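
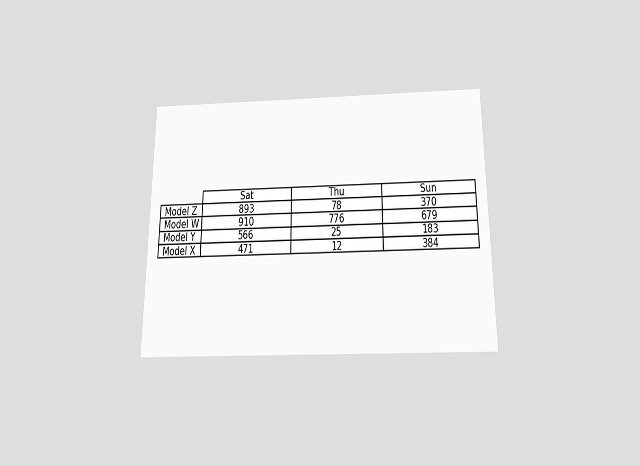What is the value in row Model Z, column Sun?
370

The chart is viewed slightly from below. The (Model Z, Sun) cell reads 370.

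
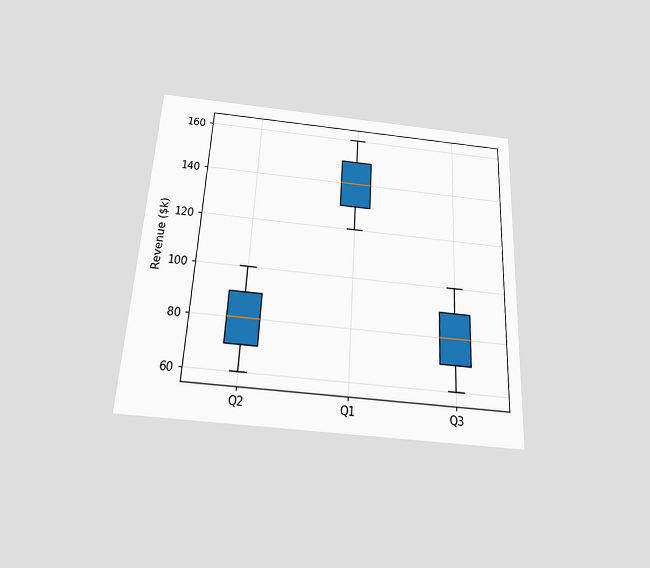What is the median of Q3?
$80k

The chart is tilted about 3° clockwise and viewed slightly from below. The median line in the Q3 box sits at $80k.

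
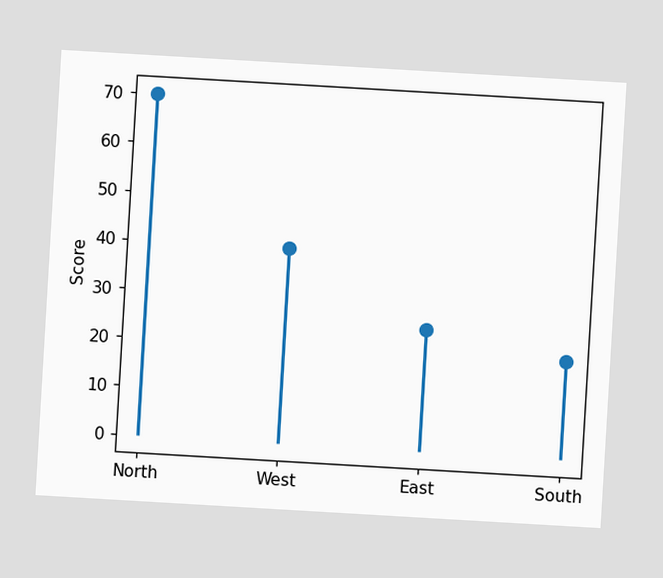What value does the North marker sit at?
70

The chart is tilted about 3° clockwise. The North marker sits at 70.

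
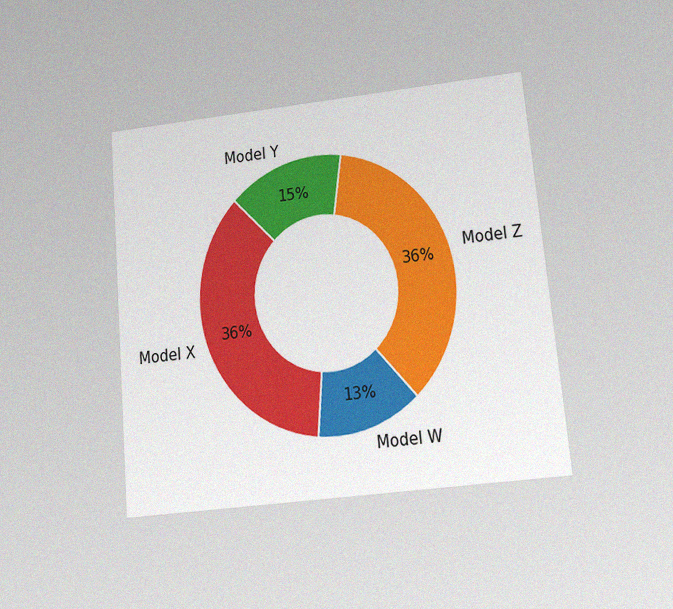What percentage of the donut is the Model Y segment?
The chart is tilted about 5° counter-clockwise and viewed at a slight angle, with some photo noise. The Model Y segment takes up 15% of the ring.

15%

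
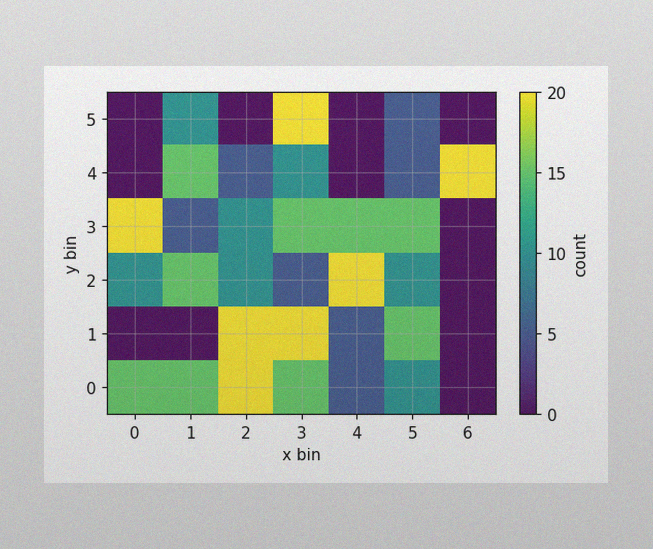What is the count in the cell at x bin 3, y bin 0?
15

The image has some photo noise and uneven lighting. Matching the cell (3, 0) against the colorbar gives 15.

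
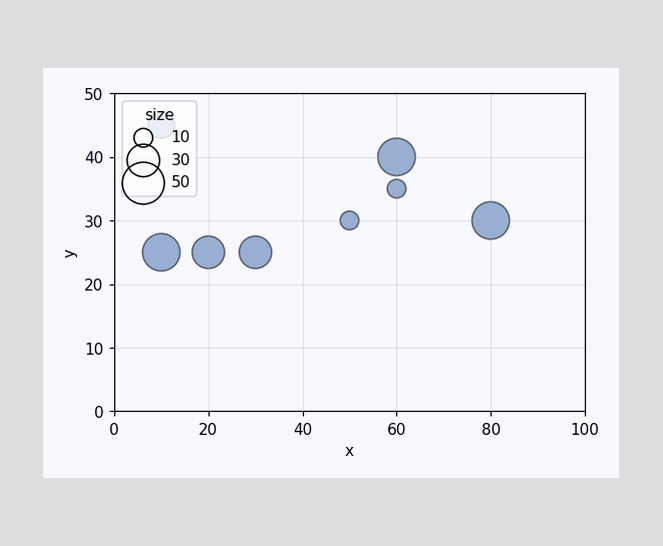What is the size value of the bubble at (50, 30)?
10

Matching the bubble at (50, 30) against the size legend gives 10.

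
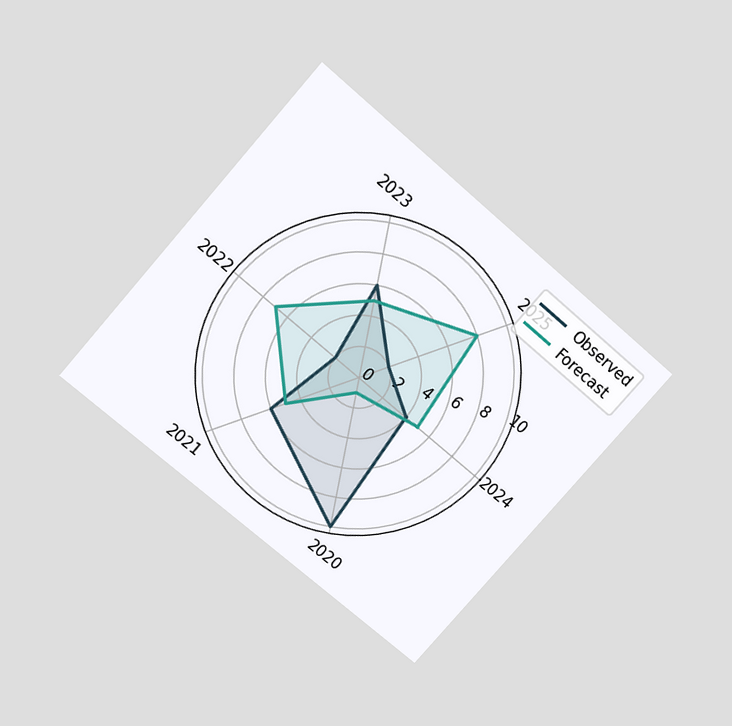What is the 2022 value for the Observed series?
The chart is tilted about 41° clockwise and viewed slightly from above. On the 2022 axis, Observed reaches 2.

2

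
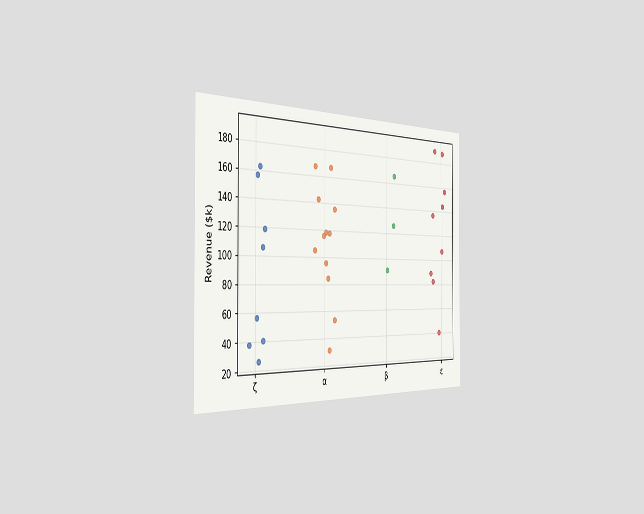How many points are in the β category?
3

The chart is viewed slightly from the left. Counting the markers in the β column gives 3.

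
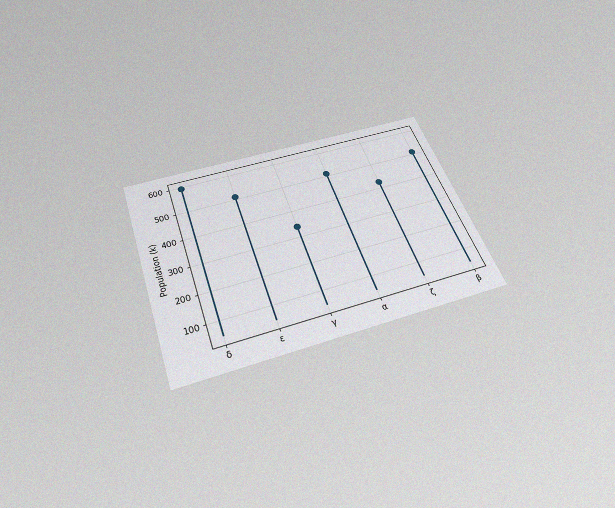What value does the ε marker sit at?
510k

The chart is tilted about 20° counter-clockwise and viewed slightly from below, with some photo noise. The ε marker sits at 510k.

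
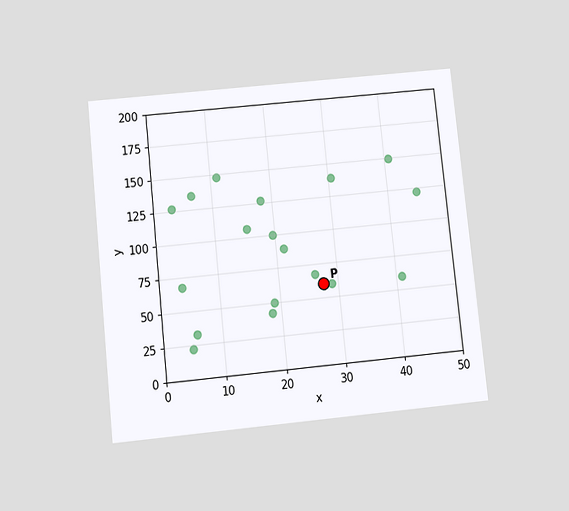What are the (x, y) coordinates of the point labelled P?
(27.5, 60)

The chart is tilted about 6° counter-clockwise and viewed slightly from below. Following the gridlines from P to each axis, P sits at (27.5, 60).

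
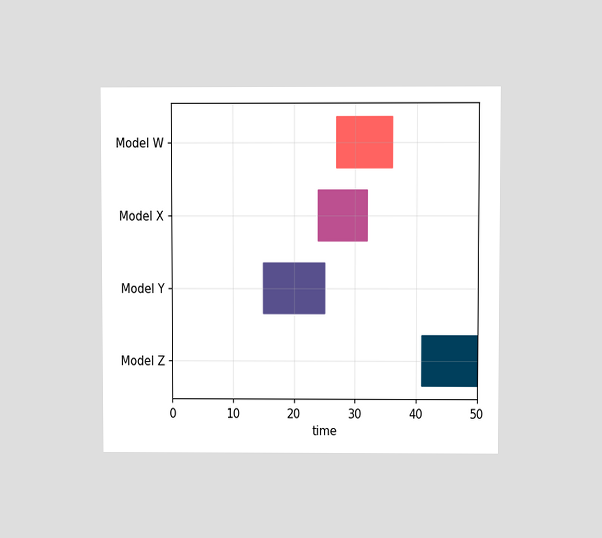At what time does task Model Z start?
41

The chart is viewed at a slight angle. The Model Z bar begins at t=41.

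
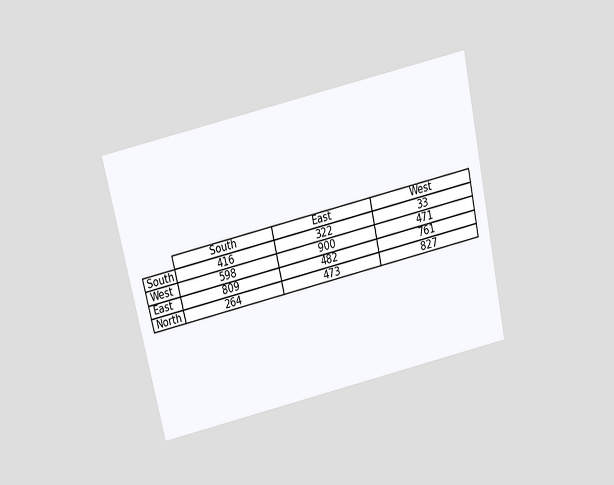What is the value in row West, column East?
900

The chart is tilted about 13° counter-clockwise and viewed slightly from above. The (West, East) cell reads 900.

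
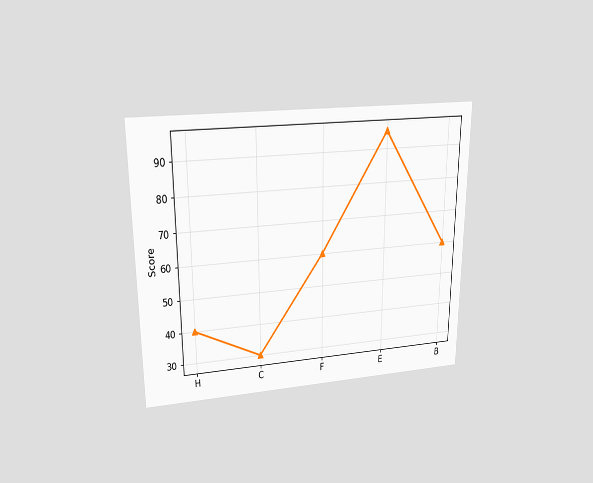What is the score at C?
The chart is viewed slightly from above. At C, the line is at 30.

30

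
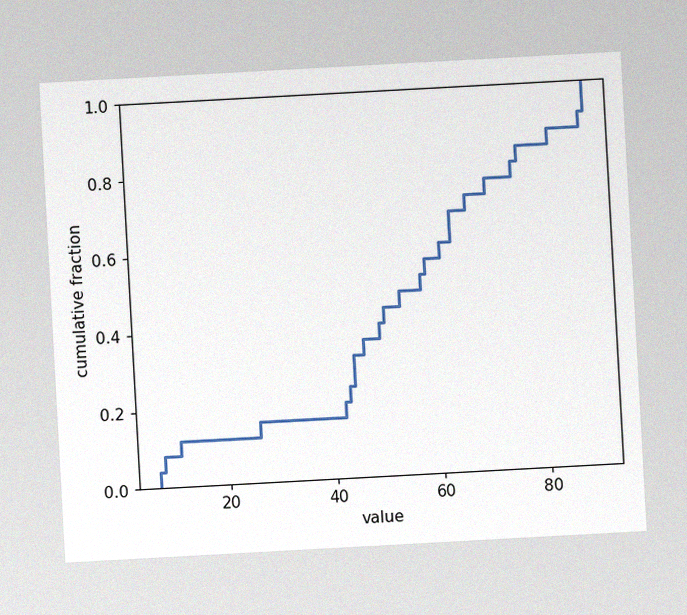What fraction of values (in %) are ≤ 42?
The chart is tilted about 3° counter-clockwise, with some photo noise. At x=42 the ECDF step is at 20%.

20%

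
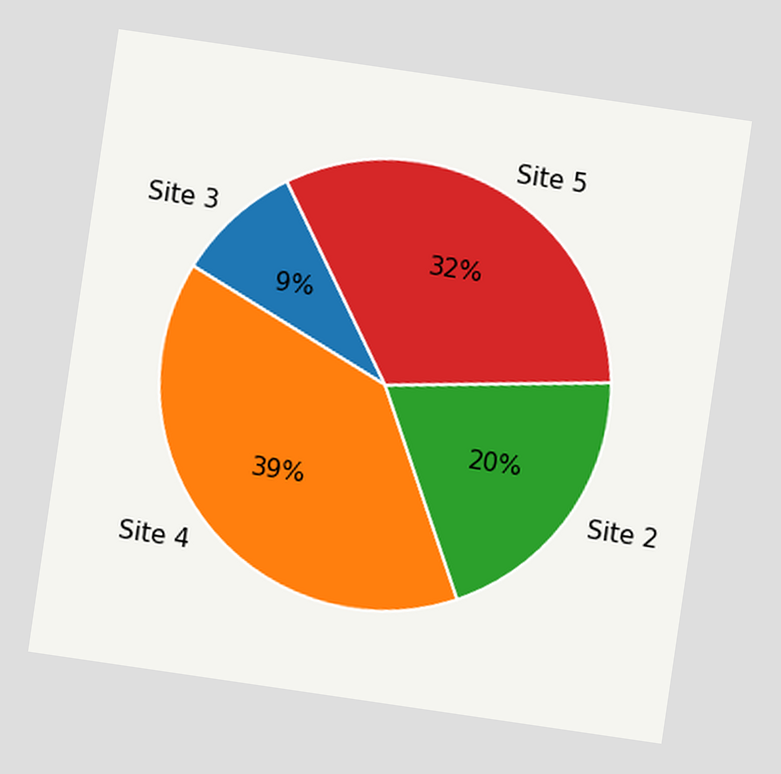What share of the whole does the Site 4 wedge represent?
The chart is tilted about 8° clockwise. The Site 4 slice takes up 39% of the pie.

39%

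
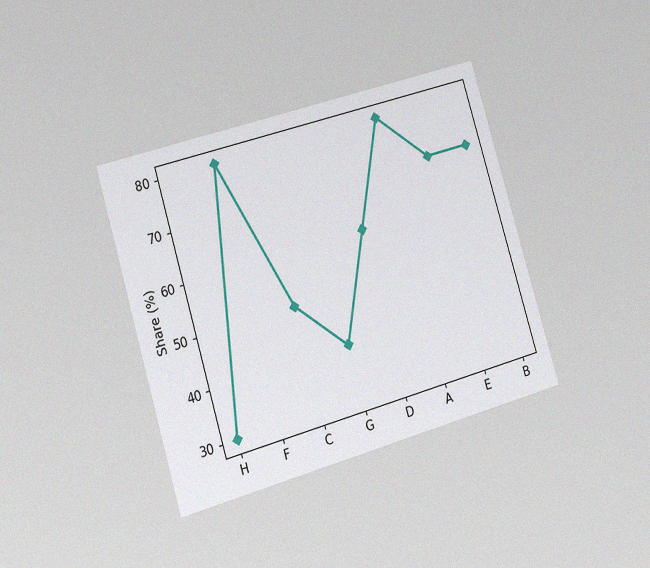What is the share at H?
The chart is tilted about 17° counter-clockwise and viewed slightly from the left, with some photo noise. At H, the line is at 30%.

30%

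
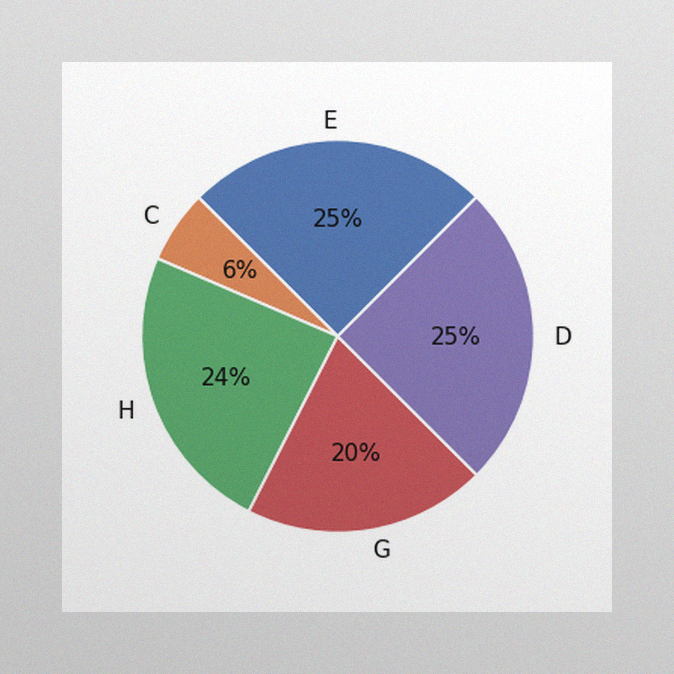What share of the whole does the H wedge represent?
The image has some photo noise and uneven lighting. The H slice takes up 24% of the pie.

24%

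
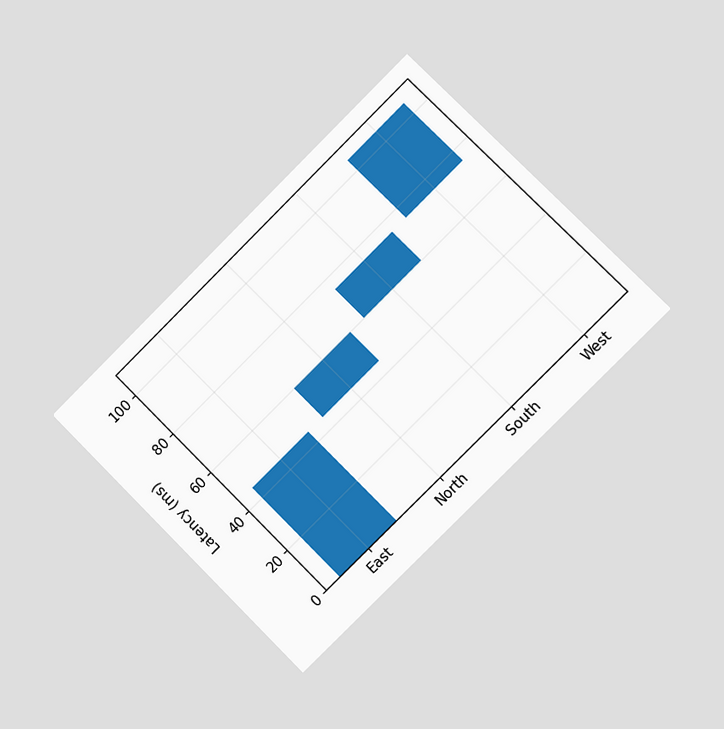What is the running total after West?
The chart is tilted about 45° counter-clockwise and viewed slightly from the right. After West the running total reaches 105ms.

105ms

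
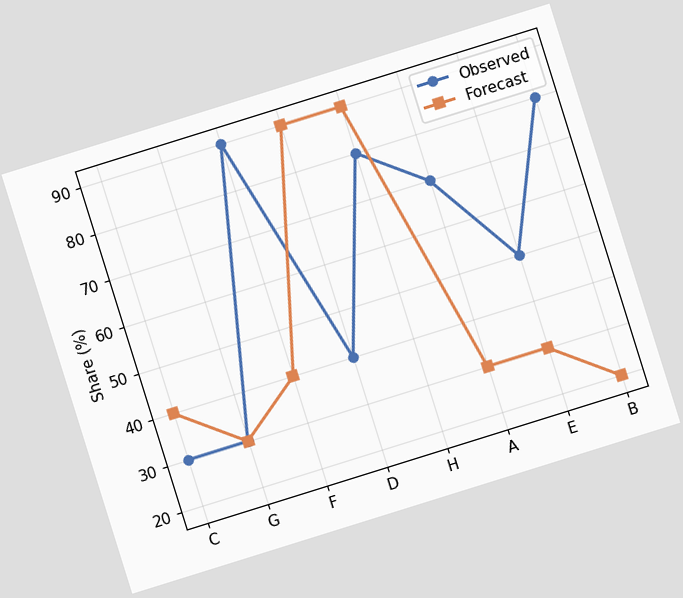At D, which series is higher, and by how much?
Forecast, by 50%

The chart is tilted about 17° counter-clockwise. At D, Forecast sits above the other line by 50%.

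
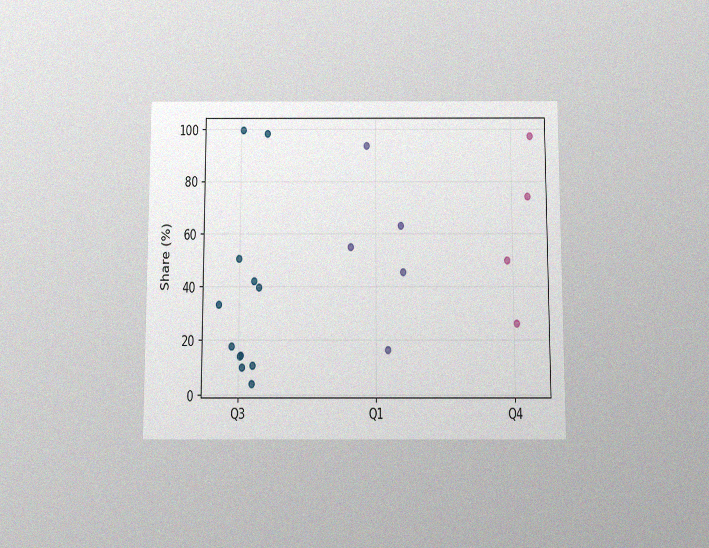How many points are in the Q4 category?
The chart is viewed slightly from below, with some photo noise. Counting the markers in the Q4 column gives 4.

4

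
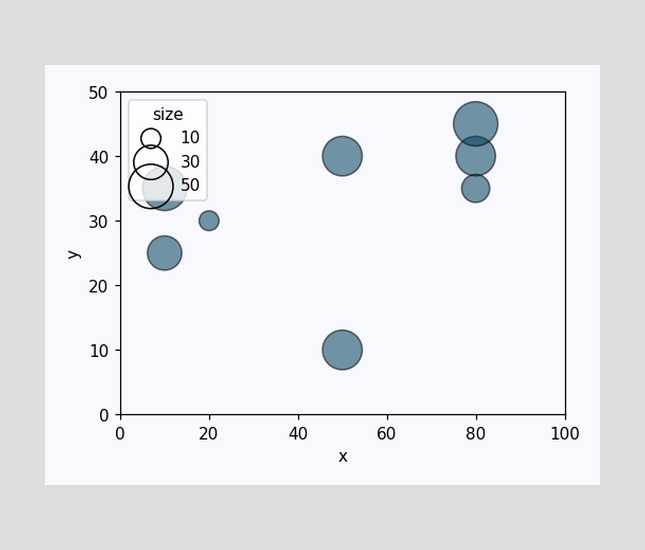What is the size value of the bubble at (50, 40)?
40

Matching the bubble at (50, 40) against the size legend gives 40.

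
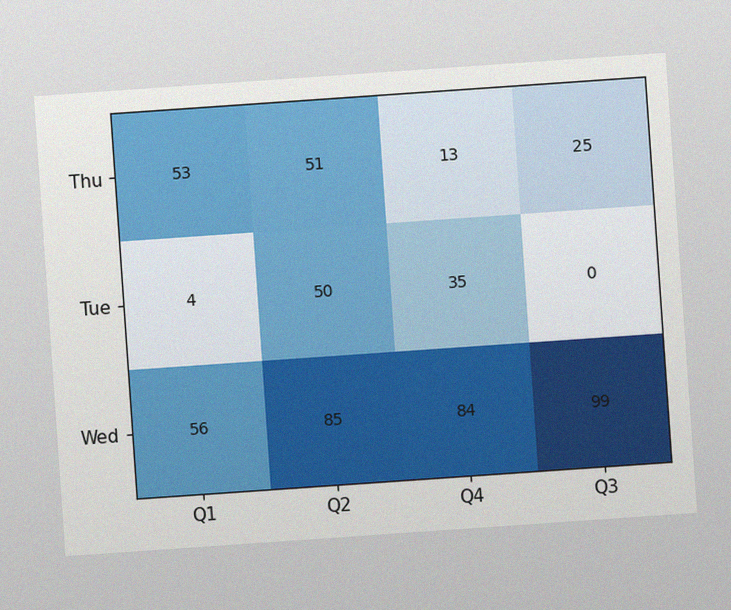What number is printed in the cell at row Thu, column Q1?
The chart is tilted about 4° counter-clockwise, with some photo noise. The (Thu, Q1) cell reads 53.

53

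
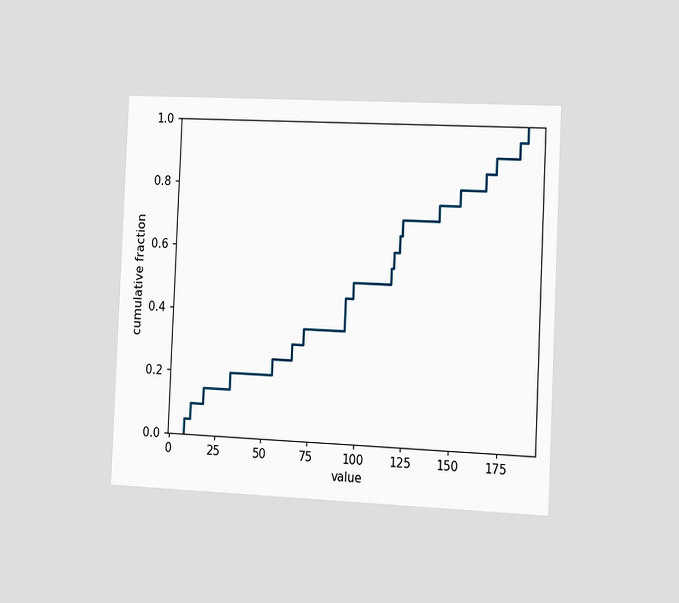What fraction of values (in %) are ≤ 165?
85%

The chart is tilted about 3° clockwise and viewed at a slight angle. At x=165 the ECDF step is at 85%.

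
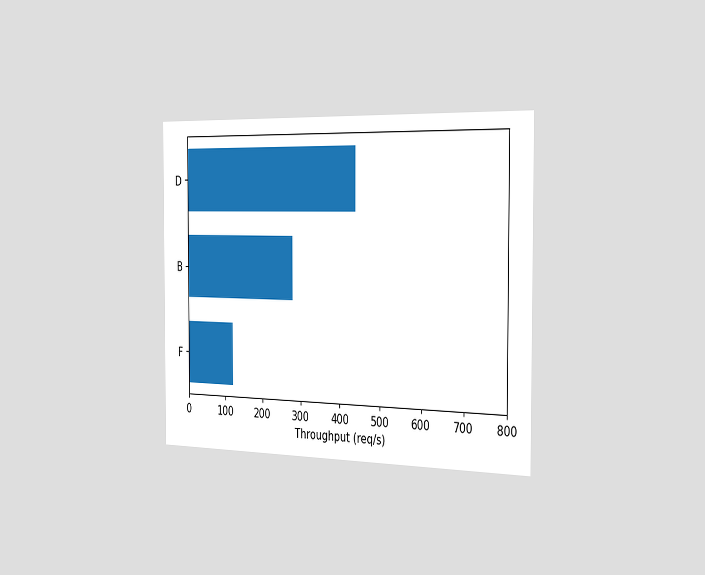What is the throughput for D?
The chart is viewed slightly from the right. Reading along the chart's x-axis, the D bar reaches 440req/s.

440req/s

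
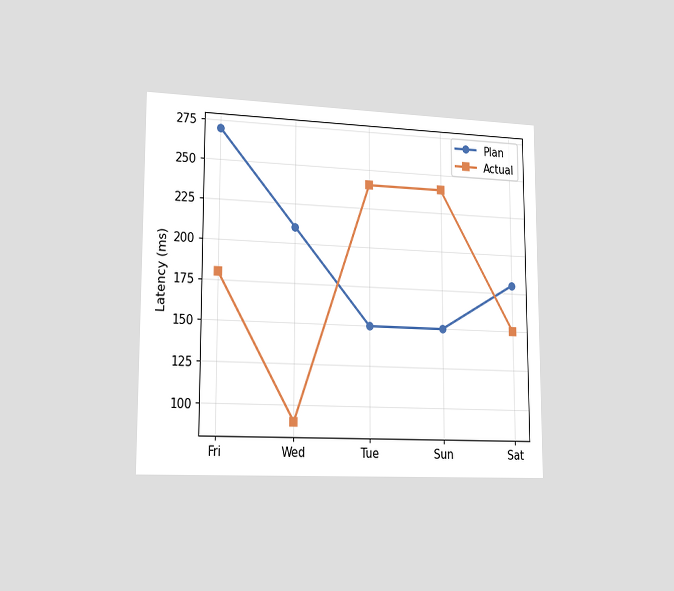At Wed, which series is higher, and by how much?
The chart is viewed slightly from the left. At Wed, Plan sits above the other line by 120ms.

Plan, by 120ms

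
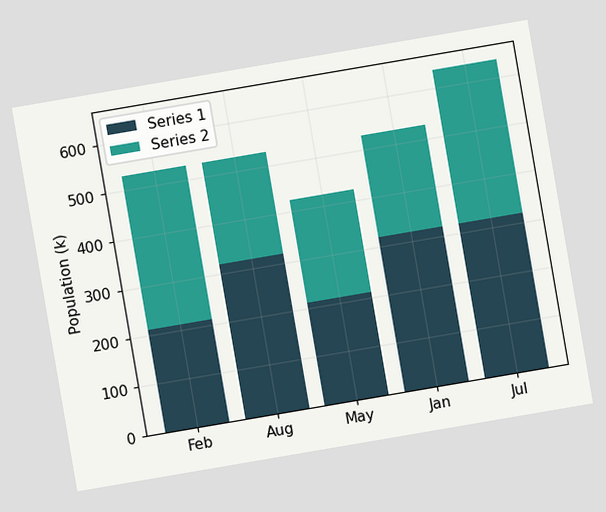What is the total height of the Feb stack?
The chart is tilted about 10° counter-clockwise. The Feb stack's top reaches 530k on the y-axis.

530k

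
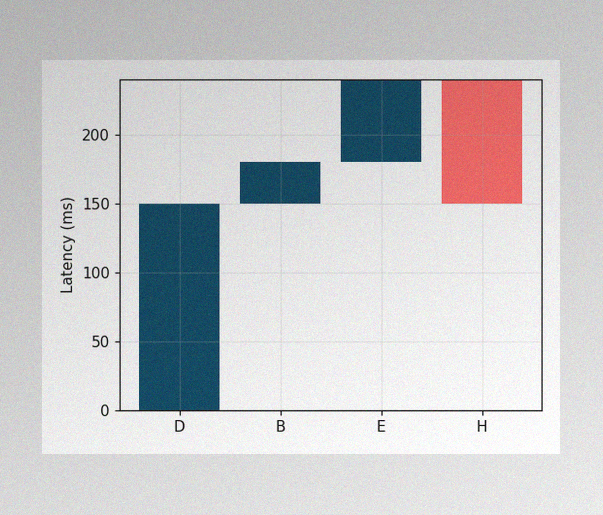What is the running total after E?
The image has some photo noise and uneven lighting. After E the running total reaches 240ms.

240ms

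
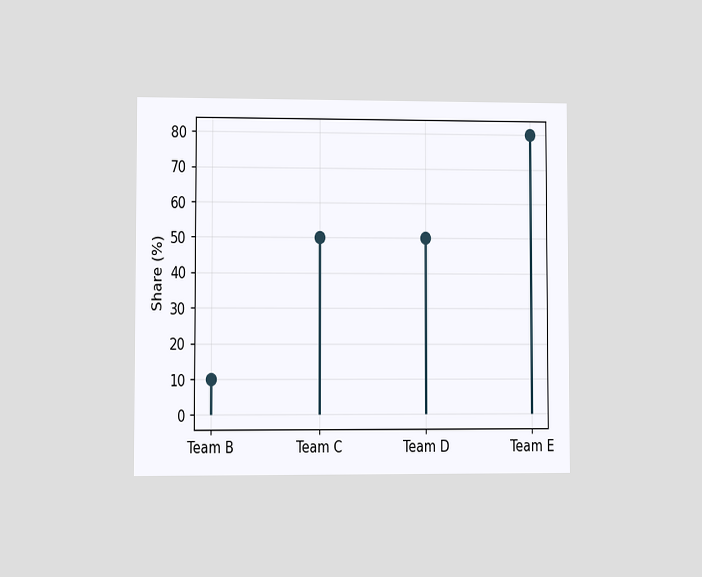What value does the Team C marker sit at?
The chart is viewed at a slight angle. The Team C marker sits at 50%.

50%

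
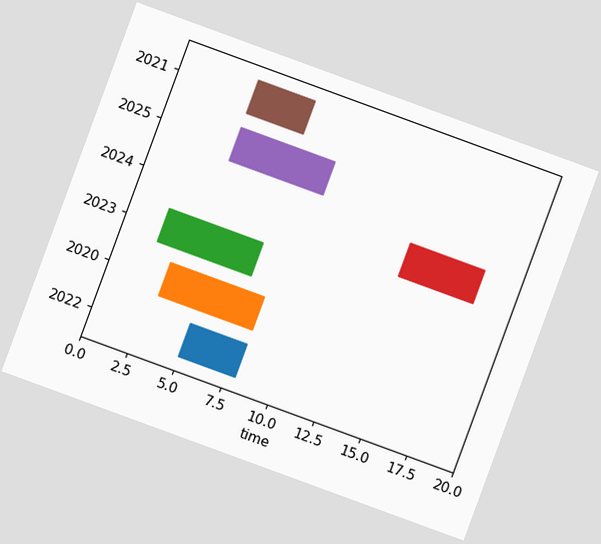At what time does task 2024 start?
The chart is tilted about 20° clockwise. The 2024 bar begins at t=14.

14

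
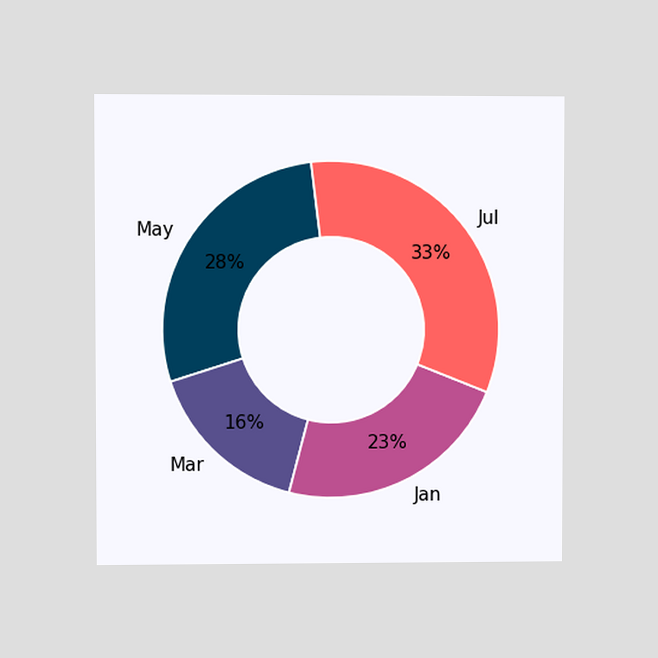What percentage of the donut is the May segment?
28%

The chart is viewed at a slight angle. The May segment takes up 28% of the ring.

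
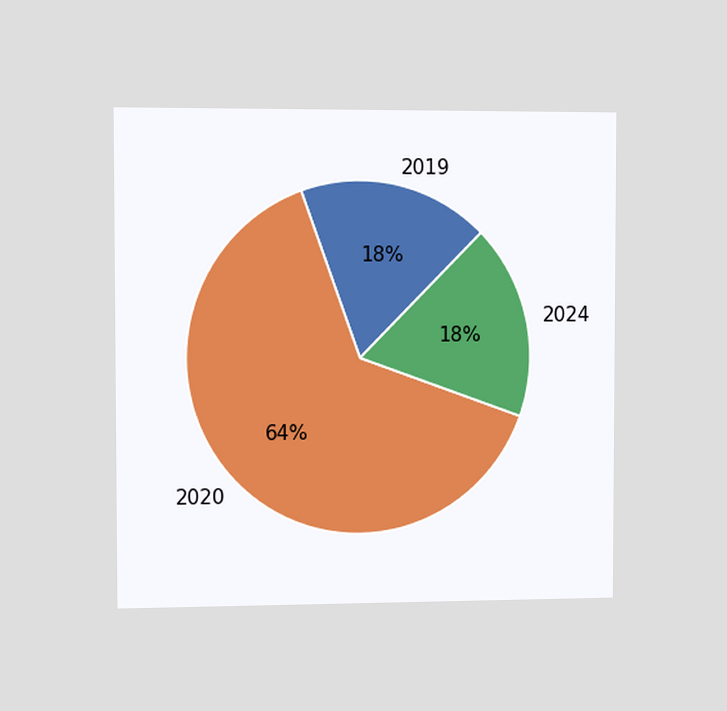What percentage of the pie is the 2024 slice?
The chart is viewed slightly from the left. The 2024 slice takes up 18% of the pie.

18%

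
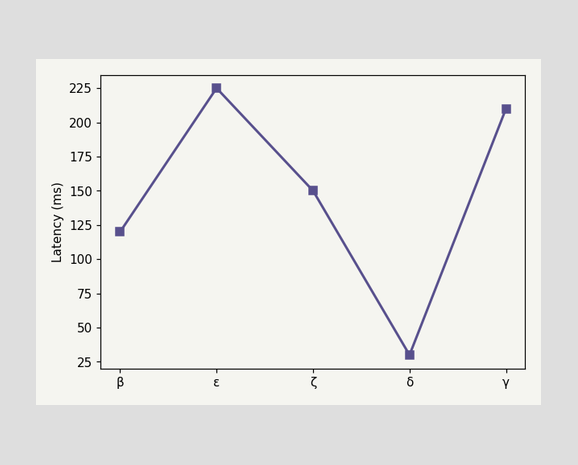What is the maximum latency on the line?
225ms

The highest point is at ε, and reading across to the y-axis gives 225ms.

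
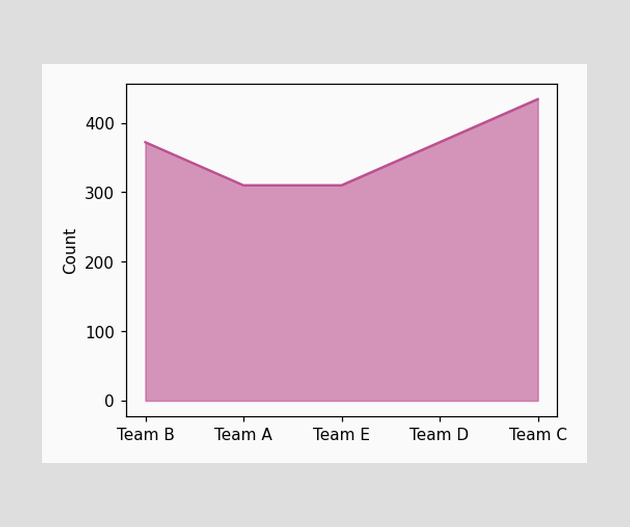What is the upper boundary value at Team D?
372

At Team D the upper boundary is at 372.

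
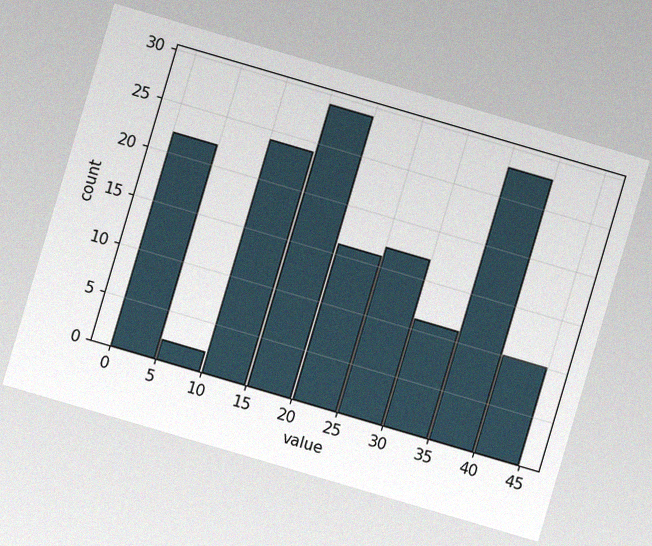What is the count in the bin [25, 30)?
The chart is tilted about 16° clockwise, with some photo noise. The [25, 30) bin has height 17.

17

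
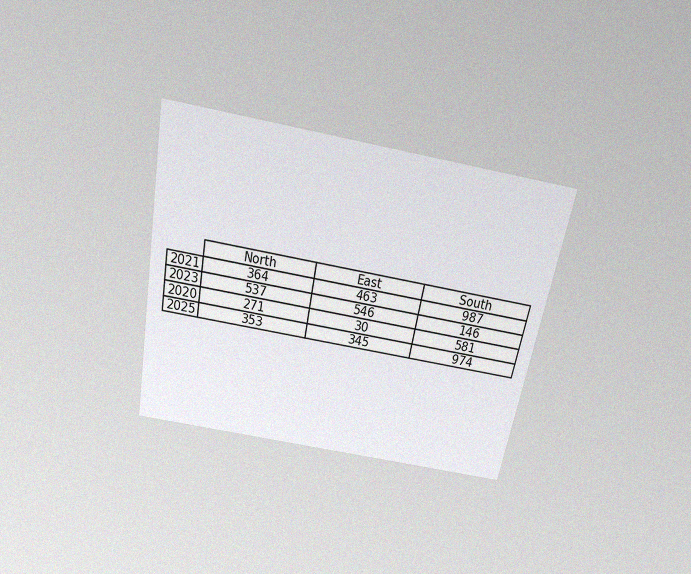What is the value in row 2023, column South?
146

The chart is tilted about 11° clockwise and viewed slightly from above, with some photo noise. The (2023, South) cell reads 146.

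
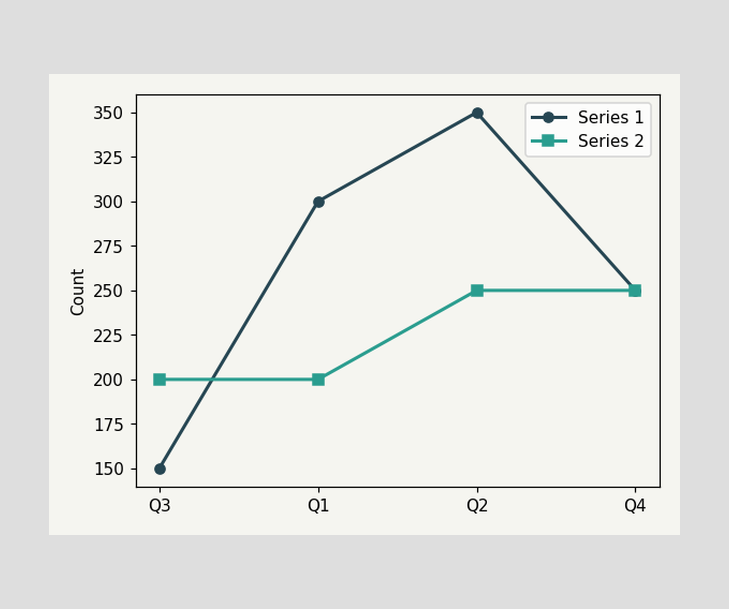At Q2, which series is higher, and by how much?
At Q2, Series 1 sits above the other line by 100.

Series 1, by 100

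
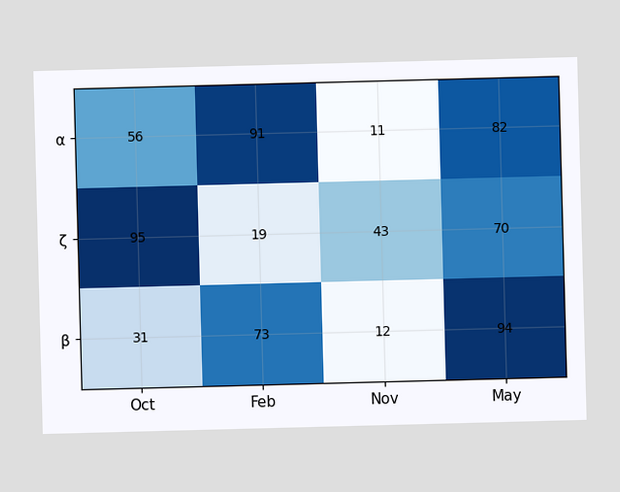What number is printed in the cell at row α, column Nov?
11

The (α, Nov) cell reads 11.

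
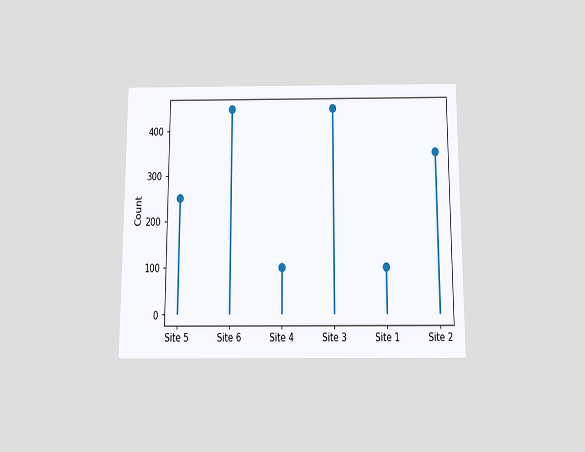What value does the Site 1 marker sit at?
100

The chart is viewed slightly from below. The Site 1 marker sits at 100.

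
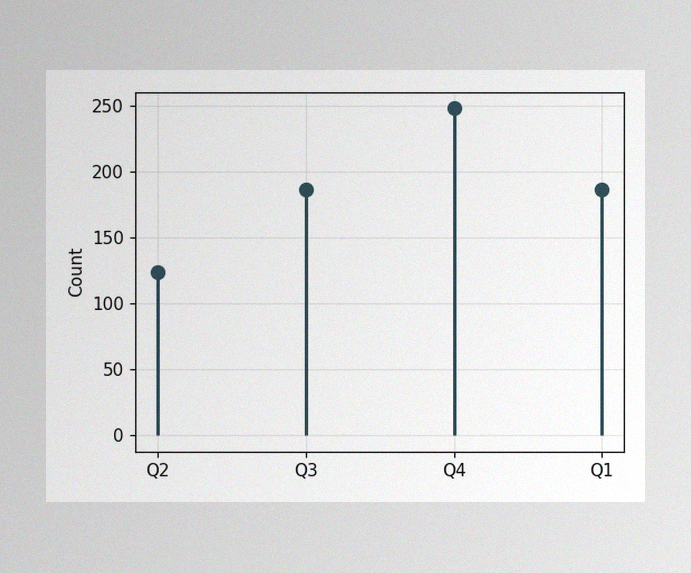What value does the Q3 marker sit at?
The image has some photo noise and uneven lighting. The Q3 marker sits at 186.

186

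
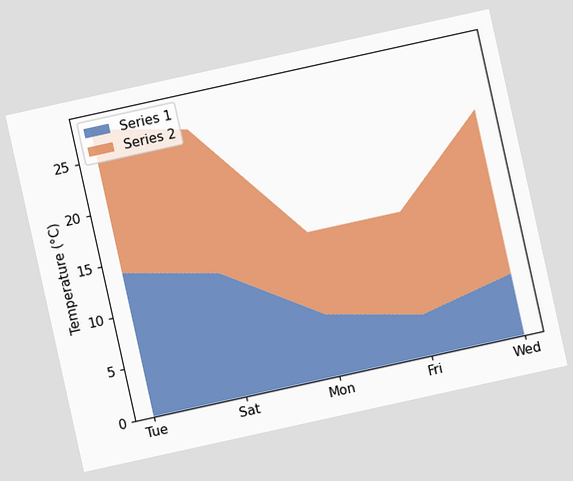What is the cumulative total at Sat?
26°C

The chart is tilted about 12° counter-clockwise. The stacked total at Sat reaches 26°C.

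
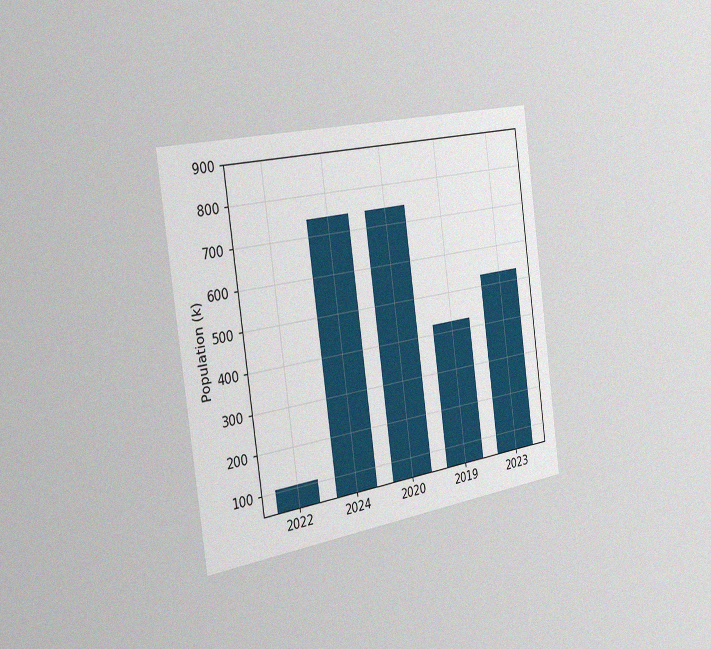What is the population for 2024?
742k

The chart is tilted about 8° counter-clockwise and viewed slightly from the left, with some photo noise. Reading along the chart's y-axis, the 2024 bar reaches 742k.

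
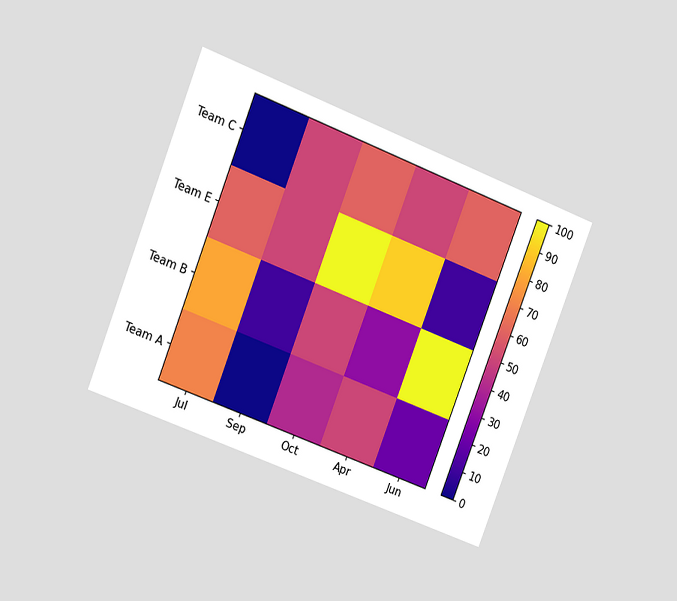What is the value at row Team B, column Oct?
The chart is tilted about 21° clockwise and viewed slightly from the left. Matching cell (Team B, Oct) against the colorbar gives 50.

50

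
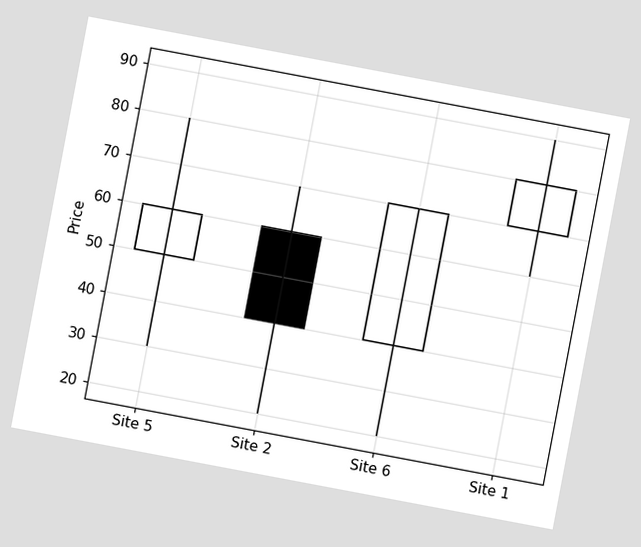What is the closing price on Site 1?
80

The chart is tilted about 11° clockwise. The Site 1 candle closes at 80.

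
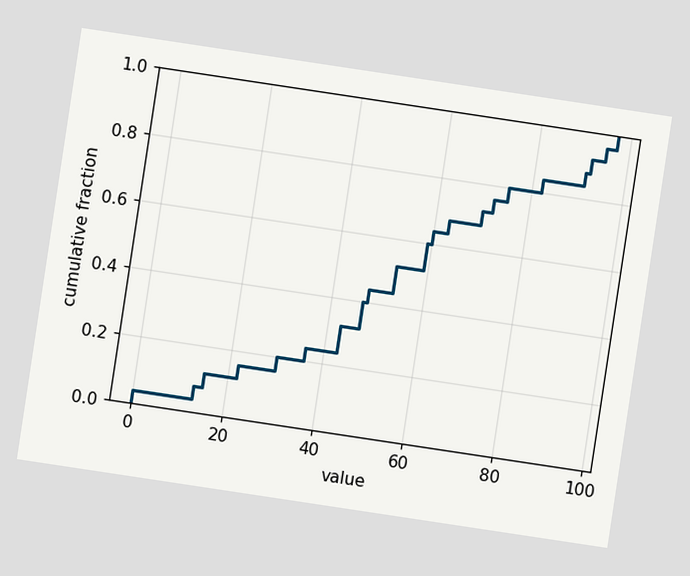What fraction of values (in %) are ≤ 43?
32%

The chart is tilted about 9° clockwise. At x=43 the ECDF step is at 32%.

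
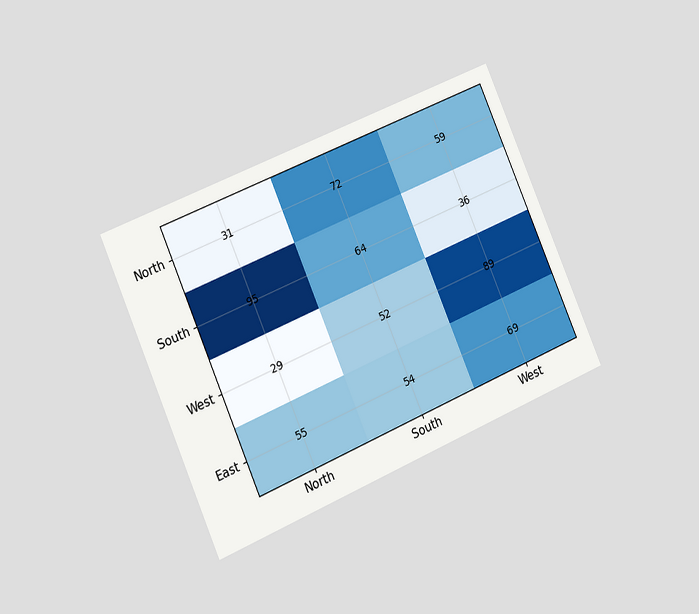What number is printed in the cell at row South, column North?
95

The chart is tilted about 24° counter-clockwise and viewed slightly from the left. The (South, North) cell reads 95.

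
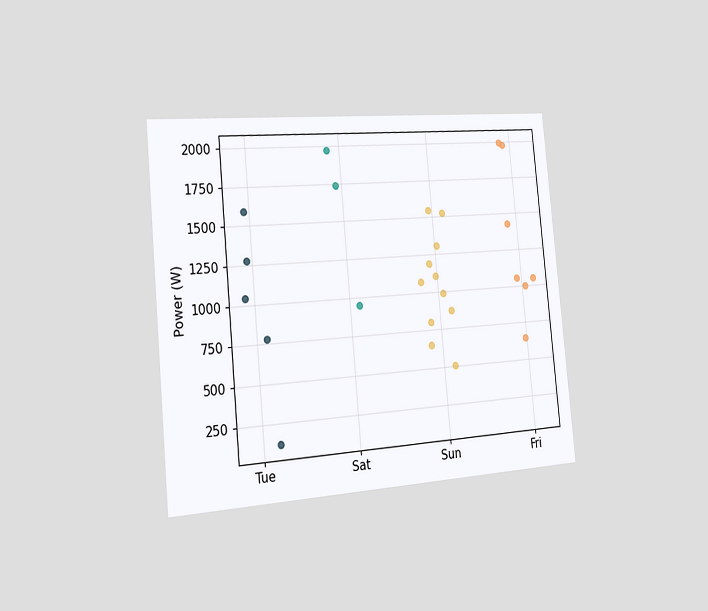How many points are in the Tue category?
The chart is tilted about 5° counter-clockwise and viewed slightly from the left. Counting the markers in the Tue column gives 5.

5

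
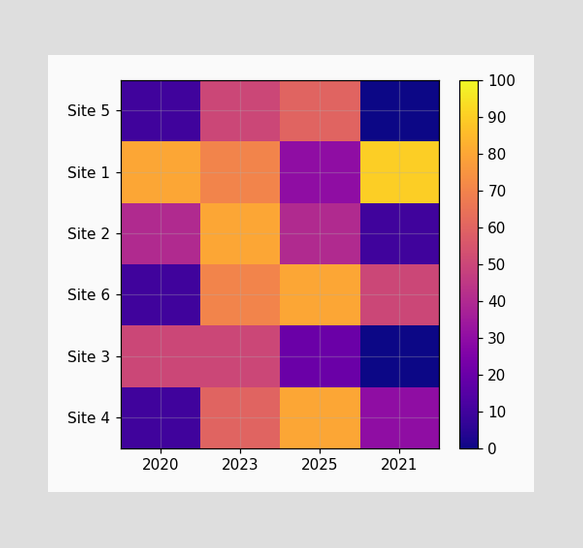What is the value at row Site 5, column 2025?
60

Matching cell (Site 5, 2025) against the colorbar gives 60.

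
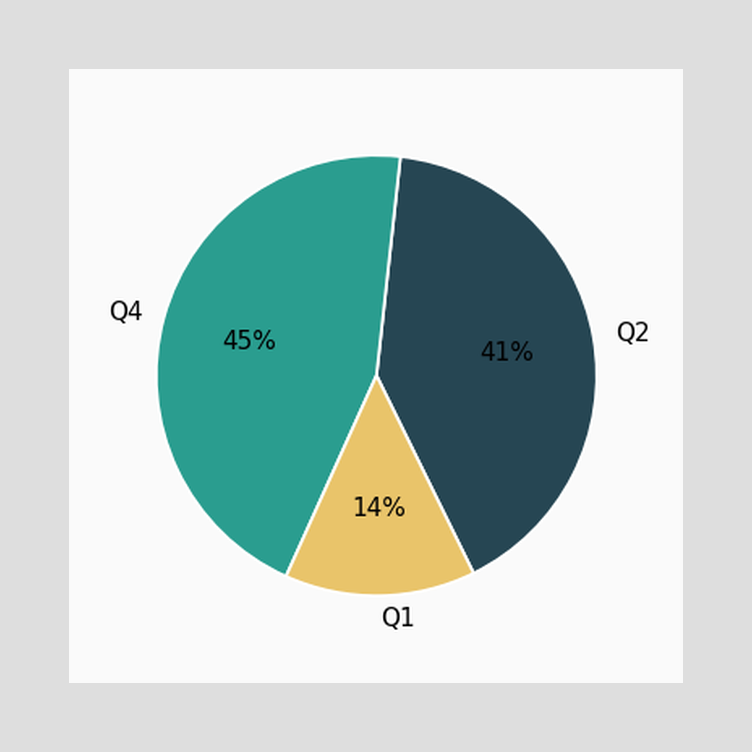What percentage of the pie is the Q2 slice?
41%

The Q2 slice takes up 41% of the pie.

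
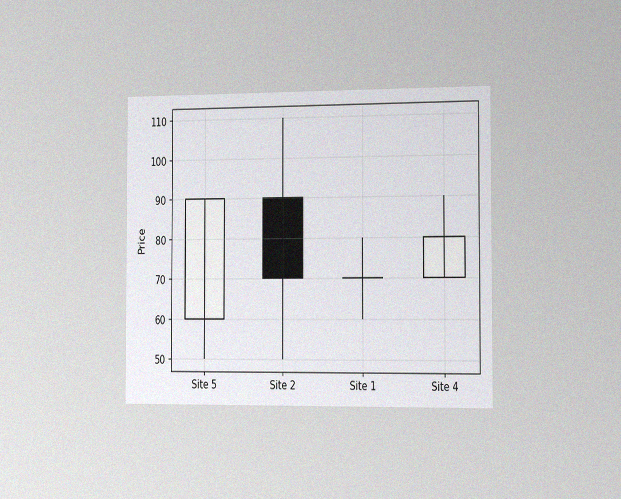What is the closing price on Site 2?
70

The chart is viewed slightly from the right, with some photo noise. The Site 2 candle closes at 70.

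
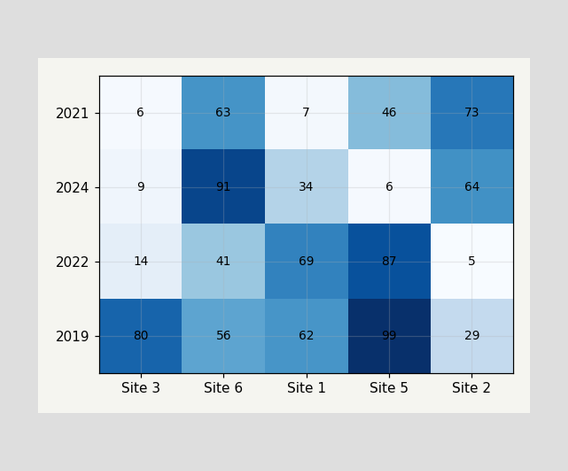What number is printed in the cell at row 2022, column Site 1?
The (2022, Site 1) cell reads 69.

69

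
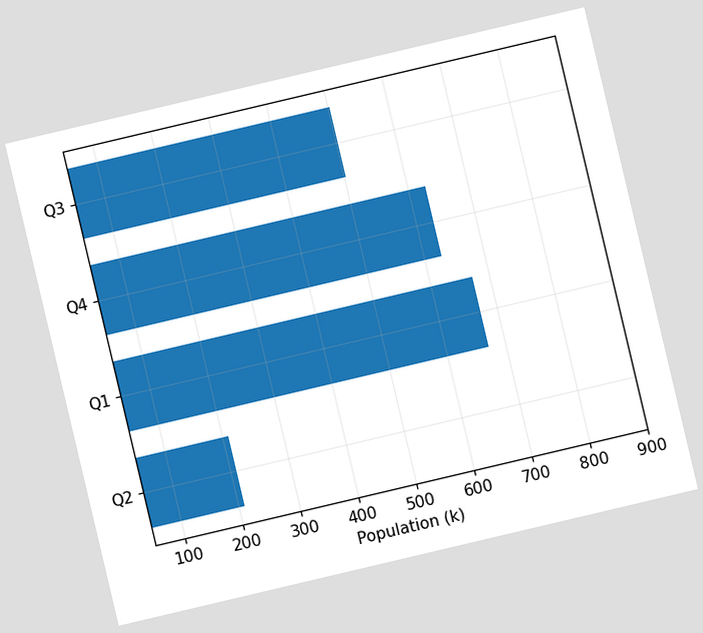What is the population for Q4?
630k

The chart is tilted about 13° counter-clockwise. Reading along the chart's x-axis, the Q4 bar reaches 630k.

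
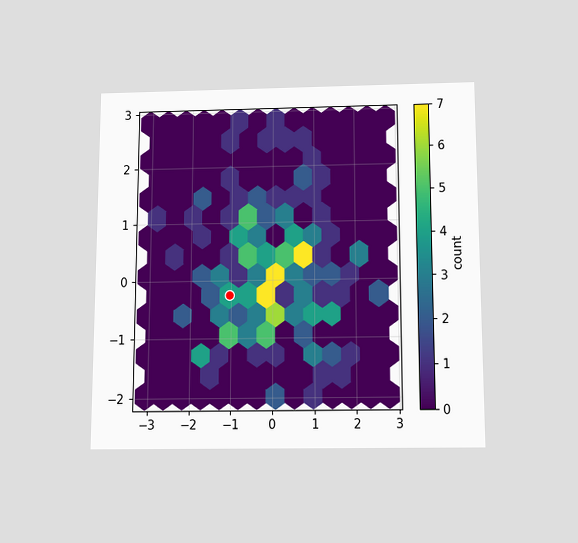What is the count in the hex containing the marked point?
4

The chart is viewed slightly from below. The marked hex reads 4 on the colorbar.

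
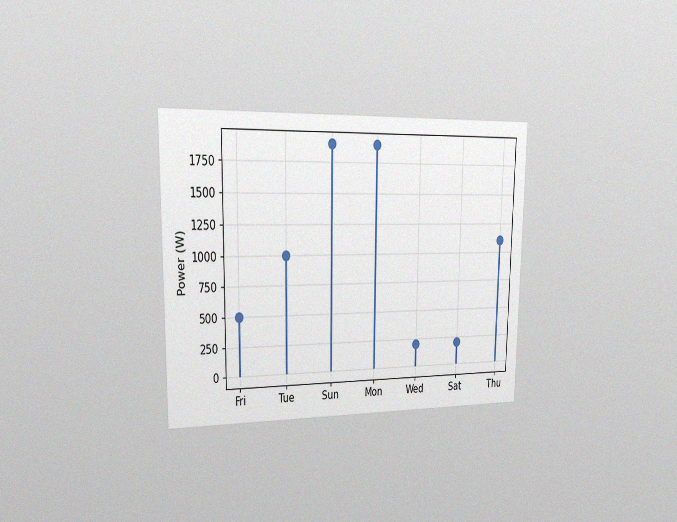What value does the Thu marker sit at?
1100W

The chart is viewed slightly from the left, with some photo noise. The Thu marker sits at 1100W.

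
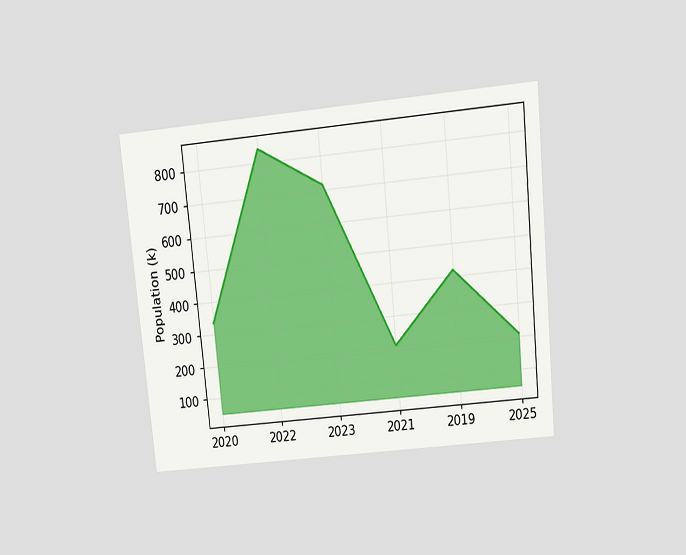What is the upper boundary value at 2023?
The chart is tilted about 6° counter-clockwise and viewed slightly from above. At 2023 the upper boundary is at 714k.

714k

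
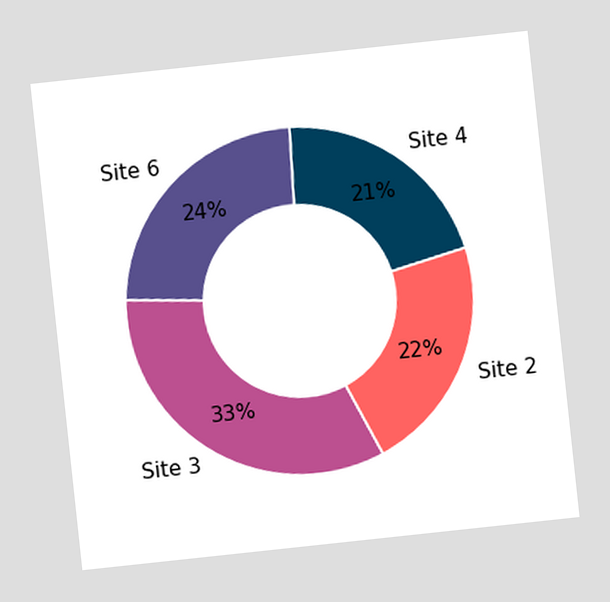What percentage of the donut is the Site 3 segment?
33%

The chart is tilted about 6° counter-clockwise. The Site 3 segment takes up 33% of the ring.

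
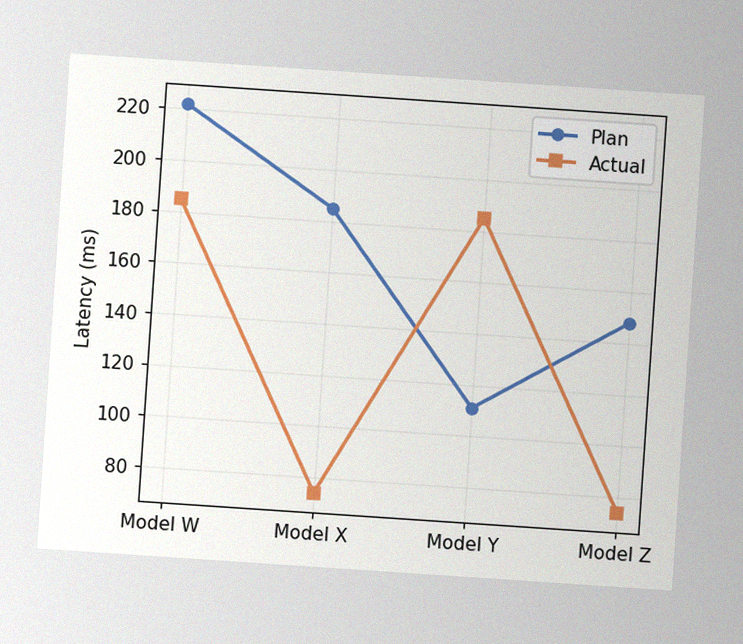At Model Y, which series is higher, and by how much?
Actual, by 74ms

The chart is tilted about 4° clockwise, with some photo noise. At Model Y, Actual sits above the other line by 74ms.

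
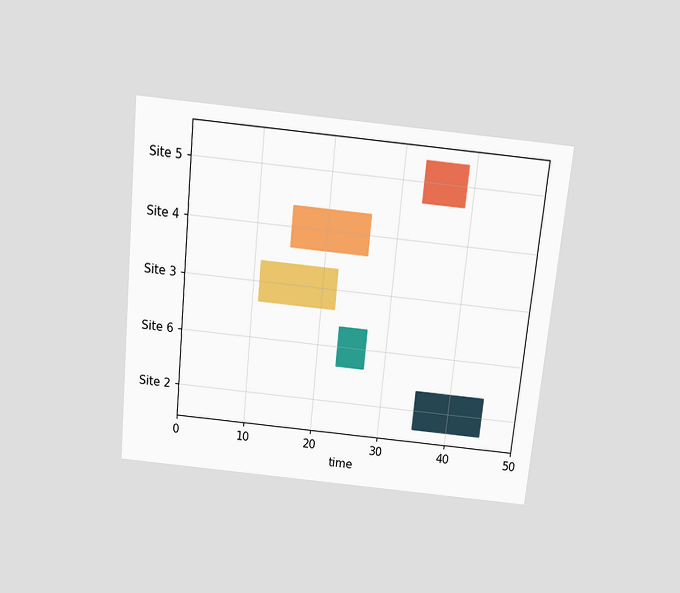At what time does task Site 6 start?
The chart is tilted about 6° clockwise and viewed slightly from above. The Site 6 bar begins at t=23.

23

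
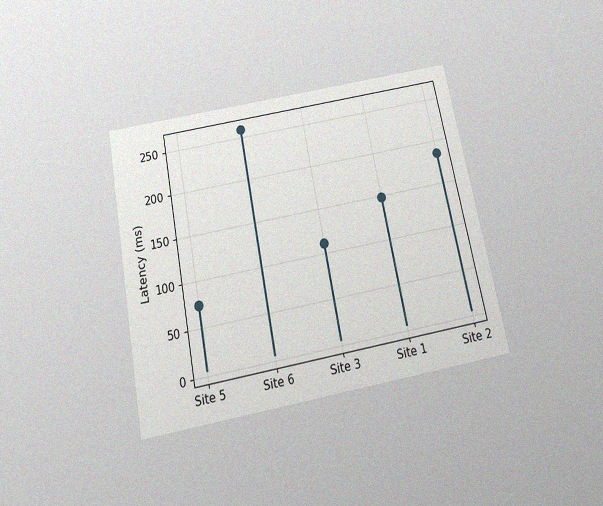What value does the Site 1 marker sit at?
148ms

The chart is tilted about 11° counter-clockwise and viewed slightly from below, with some photo noise. The Site 1 marker sits at 148ms.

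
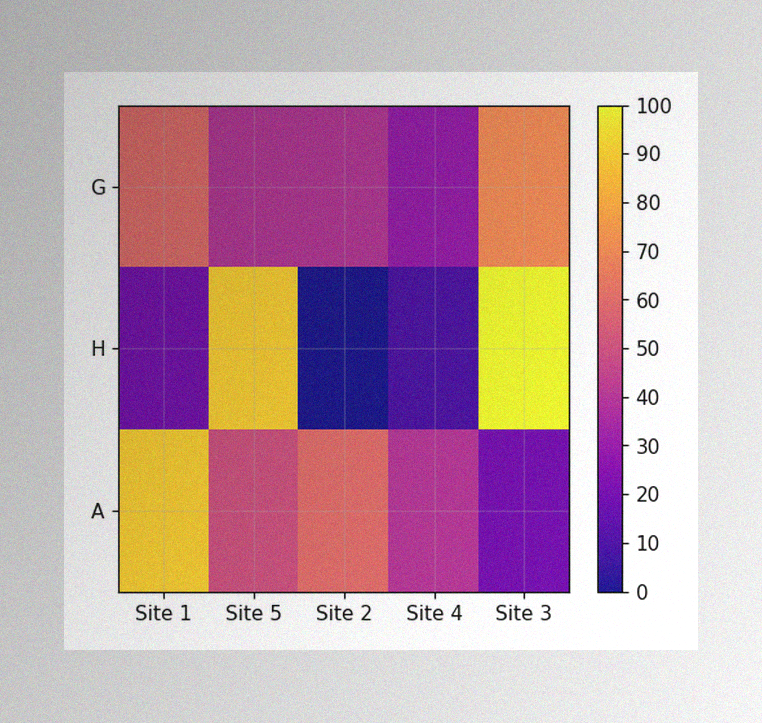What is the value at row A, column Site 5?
50

The image has some photo noise and uneven lighting. Matching cell (A, Site 5) against the colorbar gives 50.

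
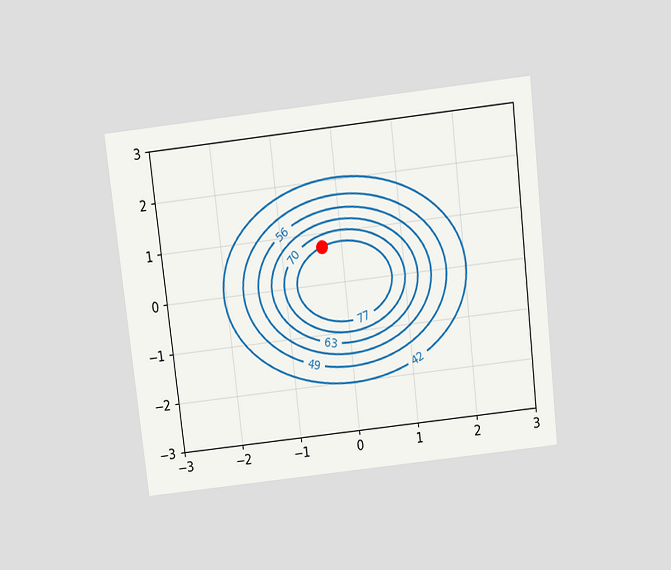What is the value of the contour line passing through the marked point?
The chart is tilted about 7° counter-clockwise and viewed slightly from above. The marked point sits on the contour labelled 77.

77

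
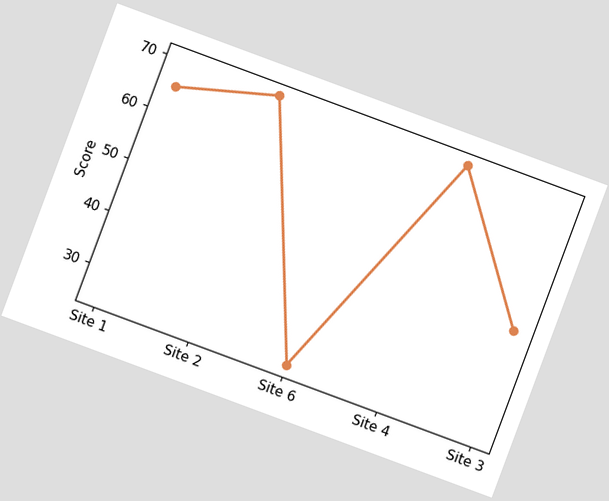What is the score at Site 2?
70

The chart is tilted about 20° clockwise. At Site 2, the line is at 70.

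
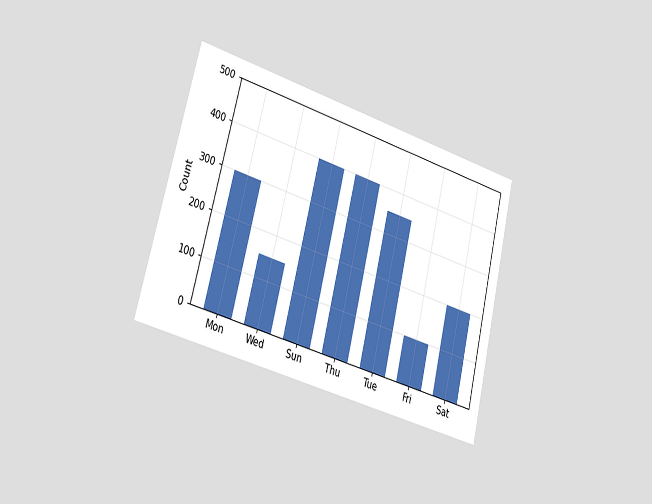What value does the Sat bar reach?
200

The chart is tilted about 14° clockwise and viewed slightly from the left. Reading along the chart's y-axis, the Sat bar reaches 200.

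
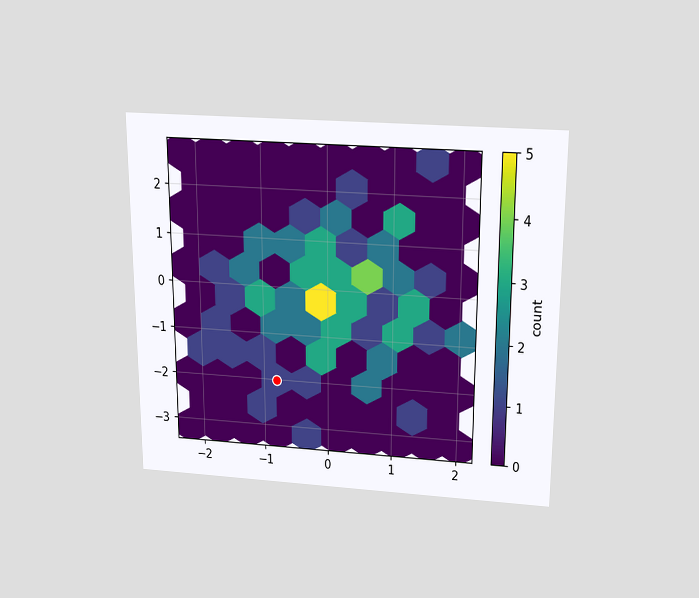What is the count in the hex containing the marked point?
The chart is viewed slightly from above. The marked hex reads 1 on the colorbar.

1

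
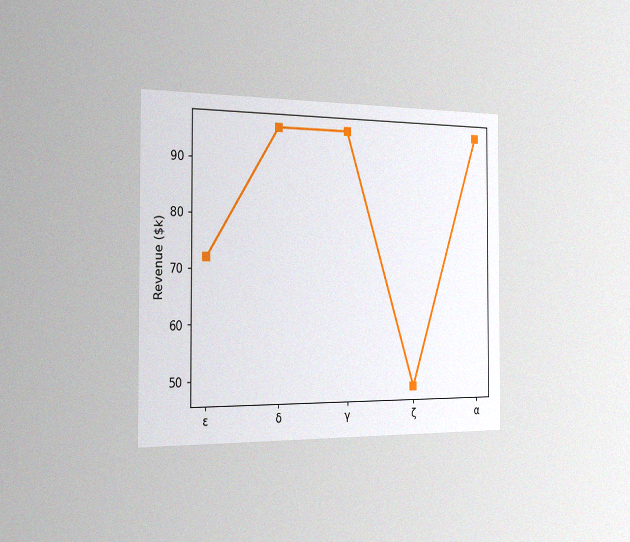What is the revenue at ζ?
$48k

The chart is viewed slightly from the left, with some photo noise. At ζ, the line is at $48k.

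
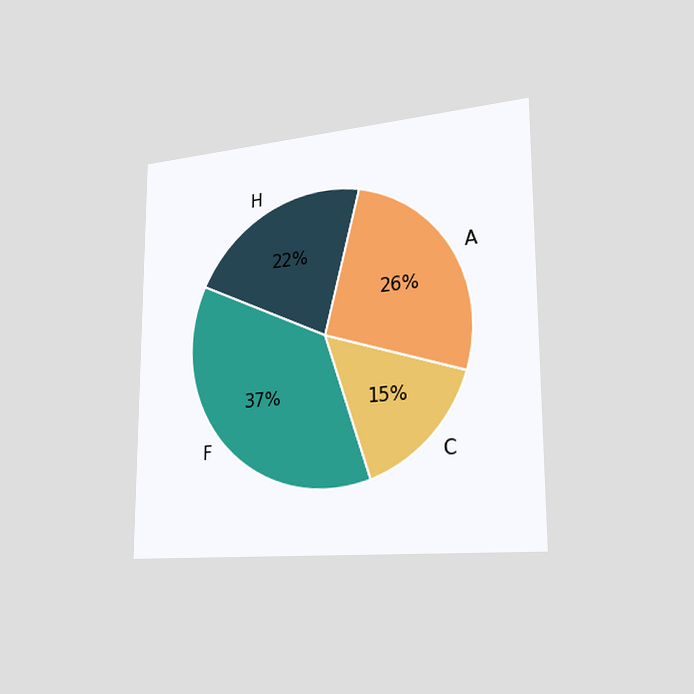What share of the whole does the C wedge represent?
The chart is viewed slightly from the right. The C slice takes up 15% of the pie.

15%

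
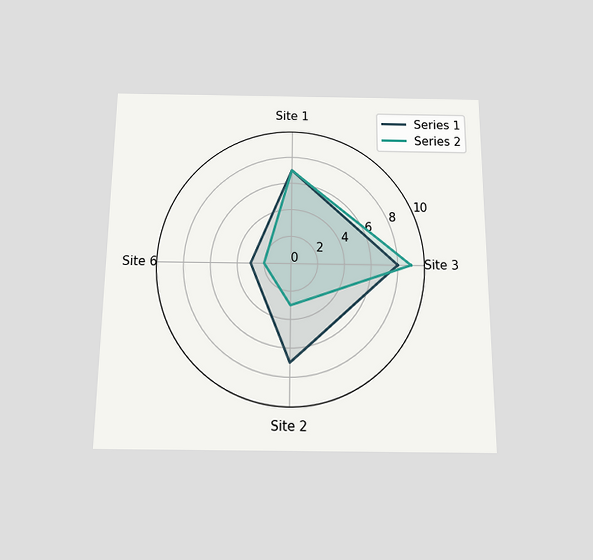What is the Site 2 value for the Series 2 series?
3

The chart is viewed slightly from below. On the Site 2 axis, Series 2 reaches 3.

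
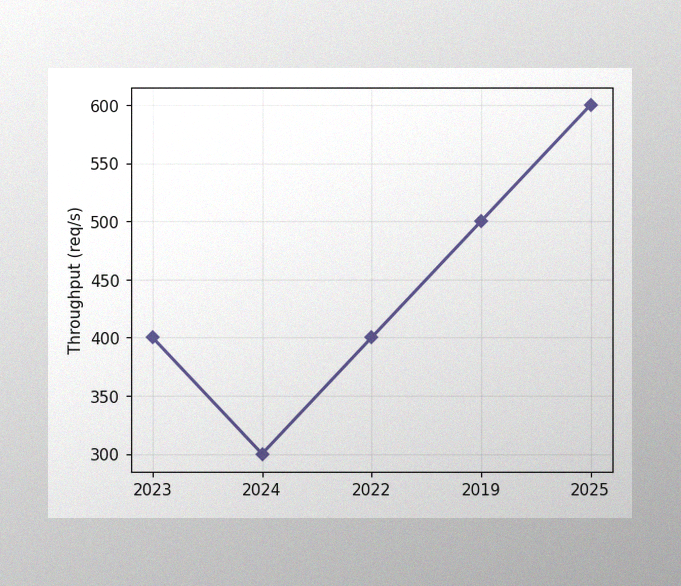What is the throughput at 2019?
The image has some photo noise and uneven lighting. At 2019, the line is at 500req/s.

500req/s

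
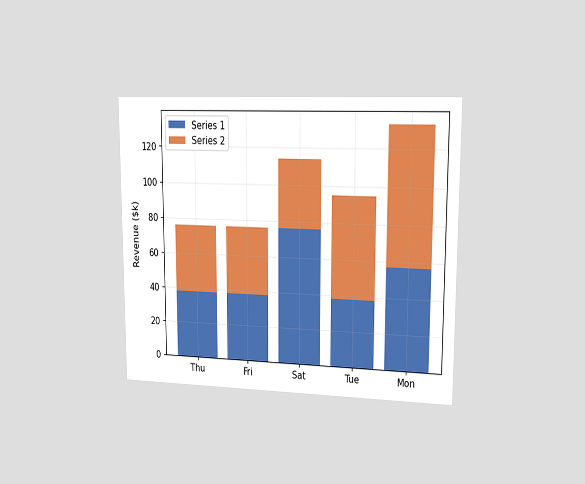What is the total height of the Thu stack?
The chart is viewed slightly from the right. The Thu stack's top reaches $76k on the y-axis.

$76k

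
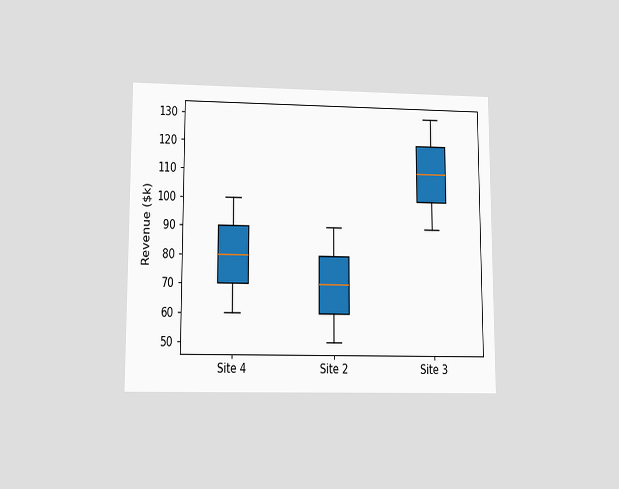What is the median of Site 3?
$110k

The chart is viewed at a slight angle. The median line in the Site 3 box sits at $110k.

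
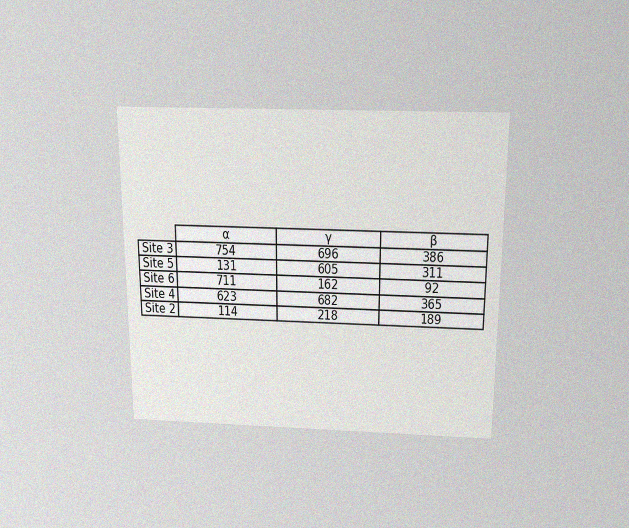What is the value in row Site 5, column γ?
The chart is viewed slightly from above, with some photo noise. The (Site 5, γ) cell reads 605.

605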